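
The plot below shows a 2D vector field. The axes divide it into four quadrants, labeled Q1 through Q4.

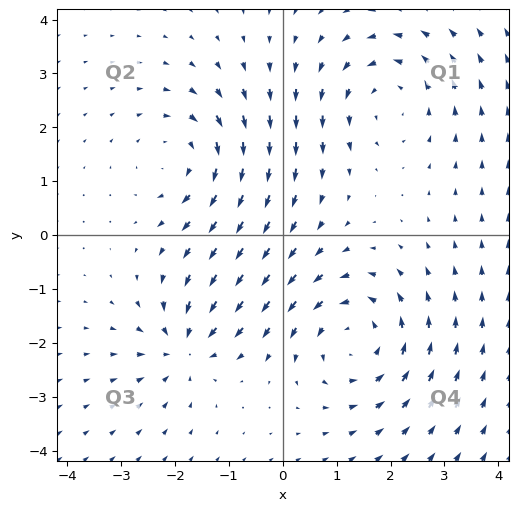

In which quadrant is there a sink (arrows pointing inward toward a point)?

Q3

The sink sits at approximately (-1.8, -2.1), which lies in quadrant Q3. The divergence there is about -5, negative as expected for a sink.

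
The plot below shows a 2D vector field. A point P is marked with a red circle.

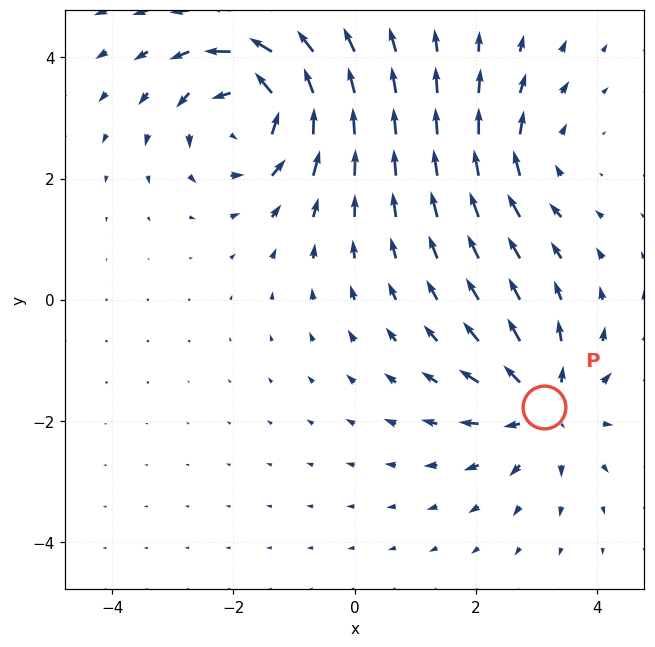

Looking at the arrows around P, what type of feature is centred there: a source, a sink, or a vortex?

At P (3.1, -1.8) the arrows spread outward. Divergence about +4, curl ≈0 — positive divergence with near-zero curl is a source.

source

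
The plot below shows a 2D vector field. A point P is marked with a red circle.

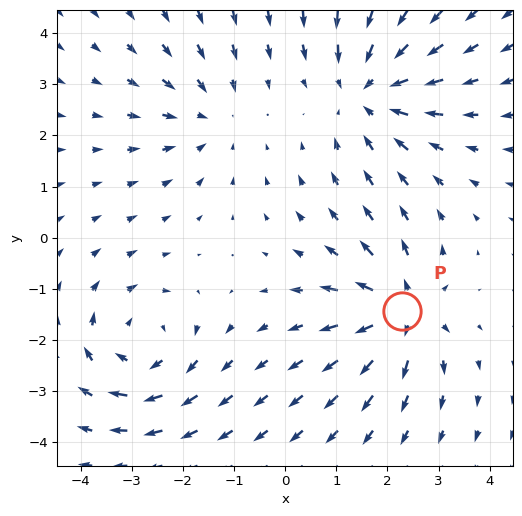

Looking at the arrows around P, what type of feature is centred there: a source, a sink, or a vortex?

source

At P (2.3, -1.4) the arrows spread outward. Divergence about +5, curl ≈0 — positive divergence with near-zero curl is a source.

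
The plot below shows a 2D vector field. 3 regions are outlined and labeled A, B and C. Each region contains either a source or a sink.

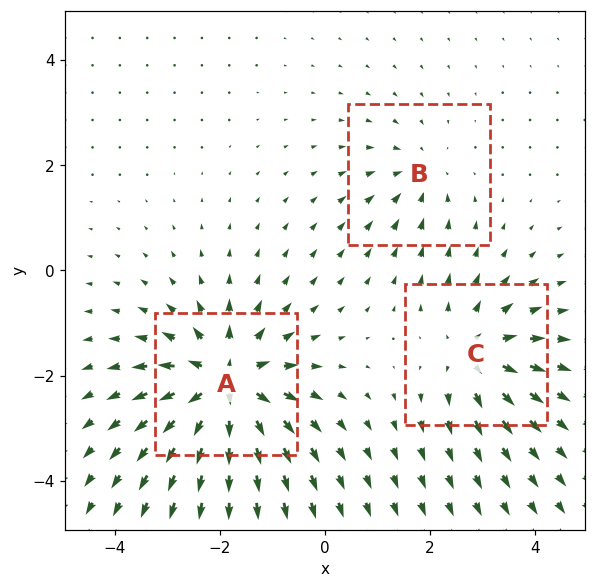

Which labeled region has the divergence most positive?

A

Divergence at each region's feature centre — A: about +6, B: about -2, C: about +4. Region A is most positive.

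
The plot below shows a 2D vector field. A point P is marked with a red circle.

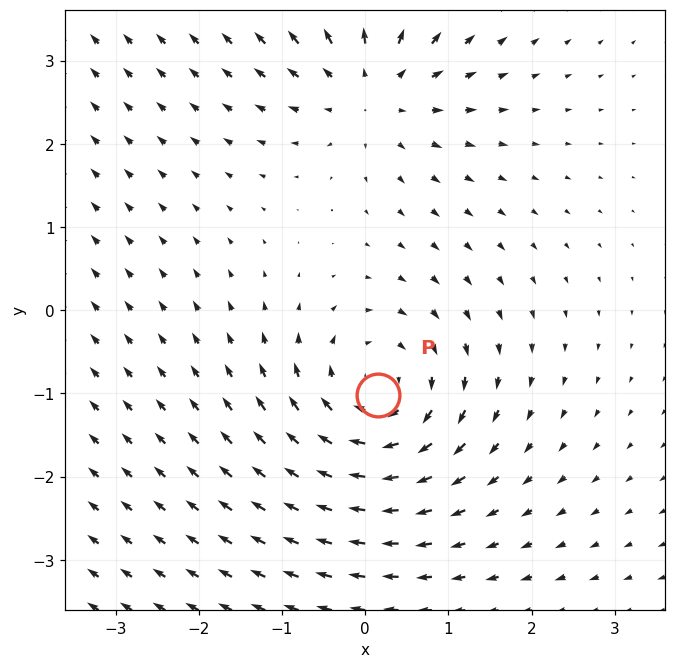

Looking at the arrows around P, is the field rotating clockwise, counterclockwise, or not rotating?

Near P at (0.2, -1.0) the arrows circulate clockwise. The curl (z-component) there is about -4; negative curl means clockwise rotation.

clockwise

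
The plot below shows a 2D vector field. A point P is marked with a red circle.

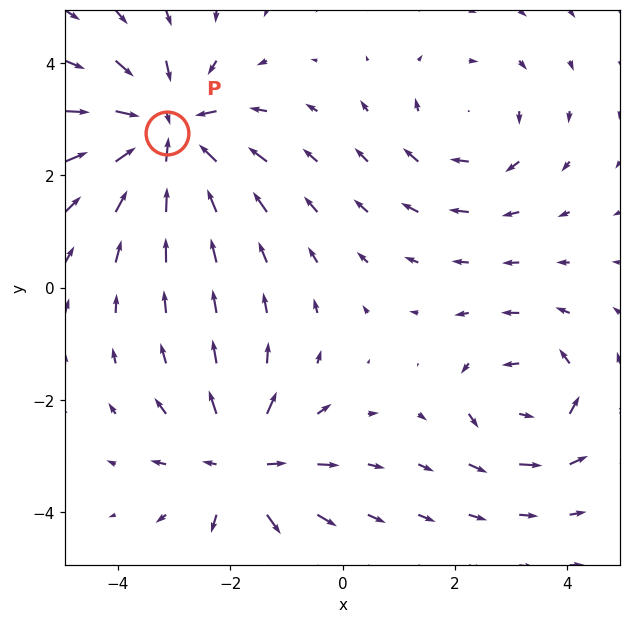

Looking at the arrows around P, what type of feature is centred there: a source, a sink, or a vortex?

At P (-3.1, 2.8) the arrows converge inward. Divergence about -5, curl ≈0 — negative divergence with near-zero curl is a sink.

sink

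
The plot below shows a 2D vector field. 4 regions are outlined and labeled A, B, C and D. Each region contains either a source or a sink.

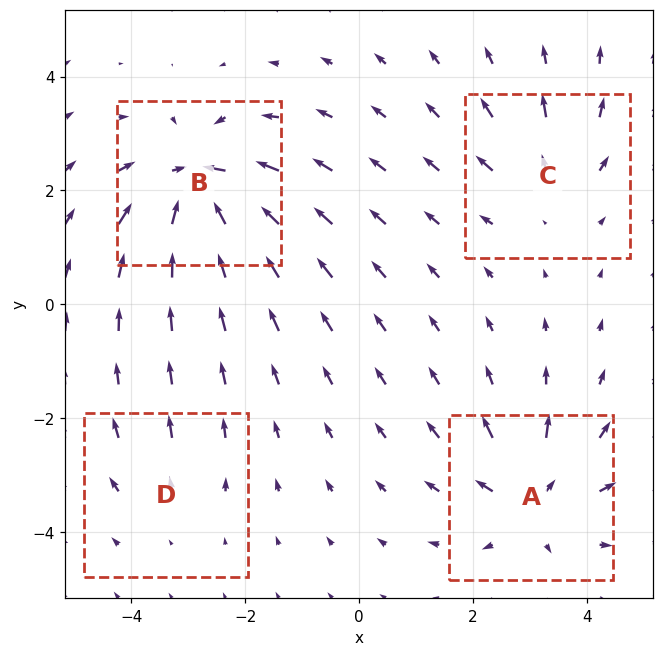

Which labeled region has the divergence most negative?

Divergence at each region's feature centre — A: about +6, B: about -8, C: about +4, D: about +2. Region B is most negative.

B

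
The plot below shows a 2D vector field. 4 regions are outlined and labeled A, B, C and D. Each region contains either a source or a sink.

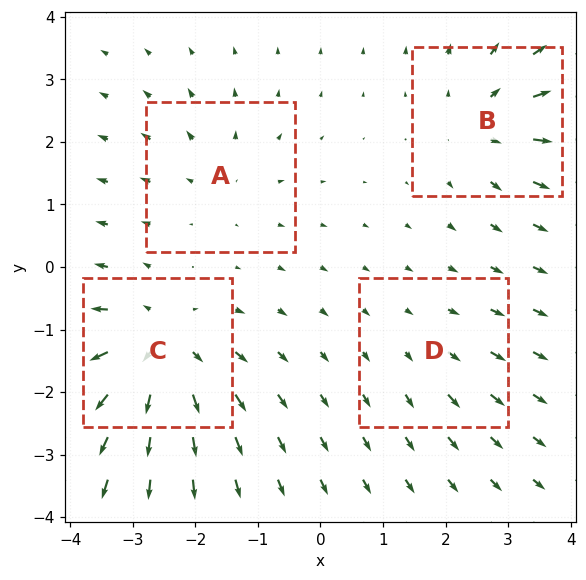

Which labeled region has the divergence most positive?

Divergence at each region's feature centre — A: about +3, B: about +5, C: about +7, D: about +2. Region C is most positive.

C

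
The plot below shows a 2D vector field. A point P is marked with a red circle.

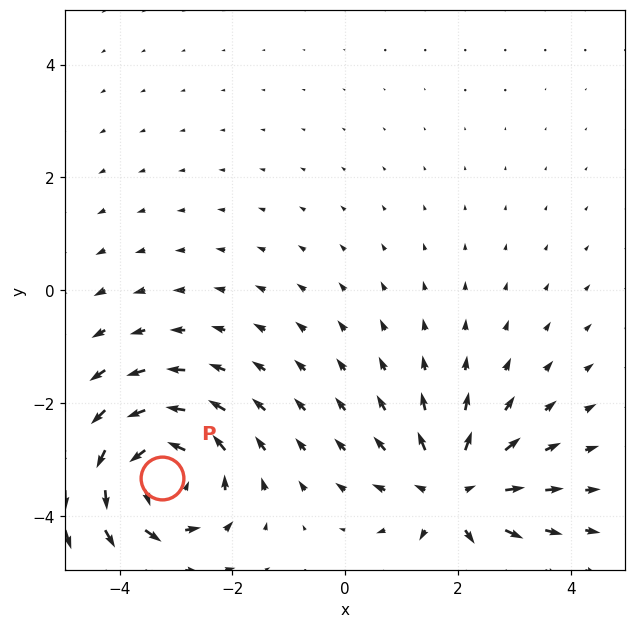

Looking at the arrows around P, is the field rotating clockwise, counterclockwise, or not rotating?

Near P at (-3.2, -3.3) the arrows circulate counterclockwise. The curl (z-component) there is about +4; positive curl means counterclockwise rotation.

counterclockwise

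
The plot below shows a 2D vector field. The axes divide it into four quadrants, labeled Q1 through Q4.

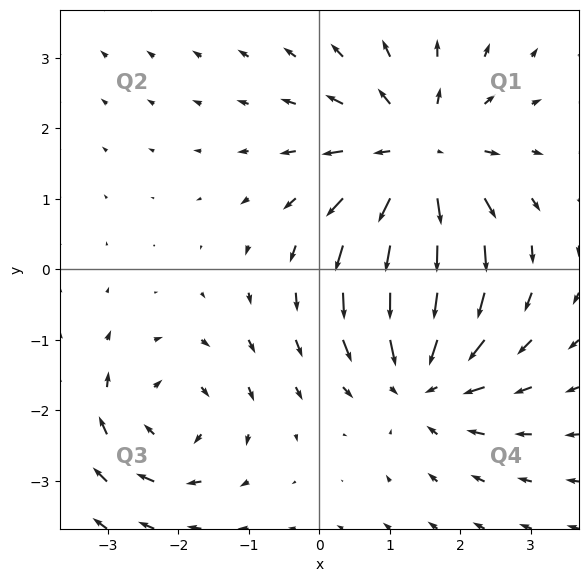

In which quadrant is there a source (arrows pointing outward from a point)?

Q1

The source sits at approximately (1.4, 1.6), which lies in quadrant Q1. The divergence there is about +5, positive as expected for a source.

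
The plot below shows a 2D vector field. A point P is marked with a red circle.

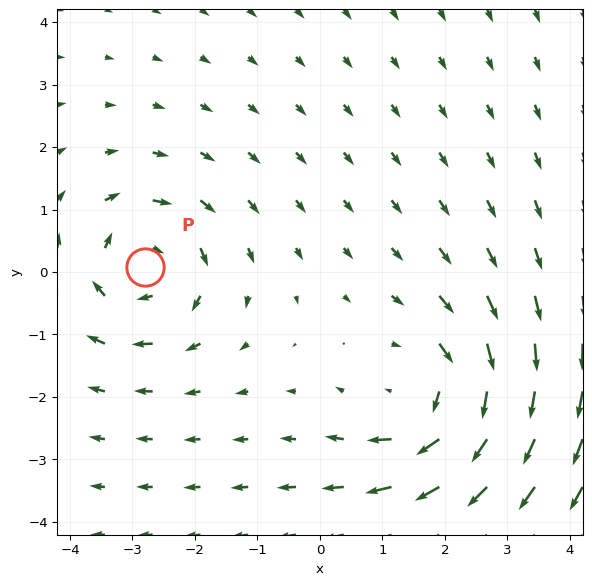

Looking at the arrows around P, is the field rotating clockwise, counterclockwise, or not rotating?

clockwise

Near P at (-2.8, 0.1) the arrows circulate clockwise. The curl (z-component) there is about -4; negative curl means clockwise rotation.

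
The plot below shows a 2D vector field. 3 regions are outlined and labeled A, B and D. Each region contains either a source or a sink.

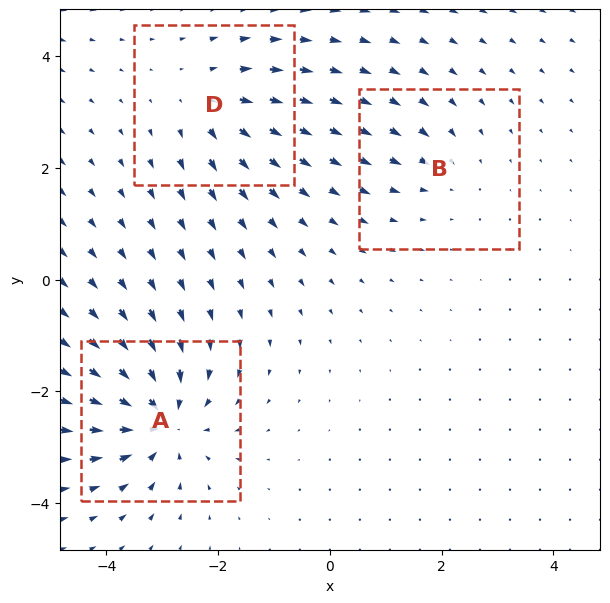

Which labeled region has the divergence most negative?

A

Divergence at each region's feature centre — A: about -6, B: about -2, D: about +3. Region A is most negative.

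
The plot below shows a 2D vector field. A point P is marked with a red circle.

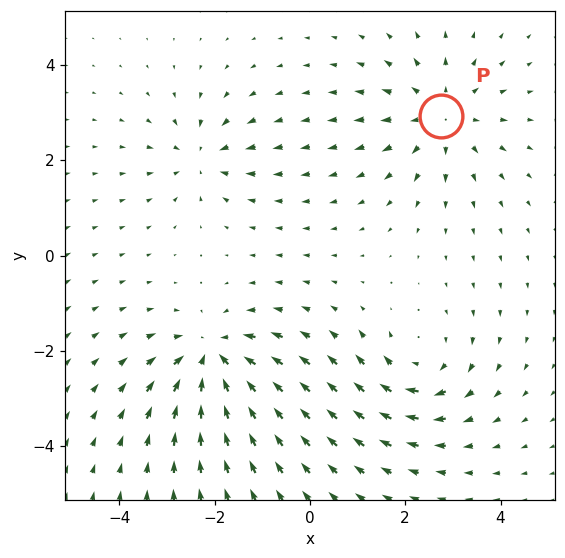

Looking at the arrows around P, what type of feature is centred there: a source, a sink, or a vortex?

At P (2.8, 2.9) the arrows spread outward. Divergence about +4, curl ≈0 — positive divergence with near-zero curl is a source.

source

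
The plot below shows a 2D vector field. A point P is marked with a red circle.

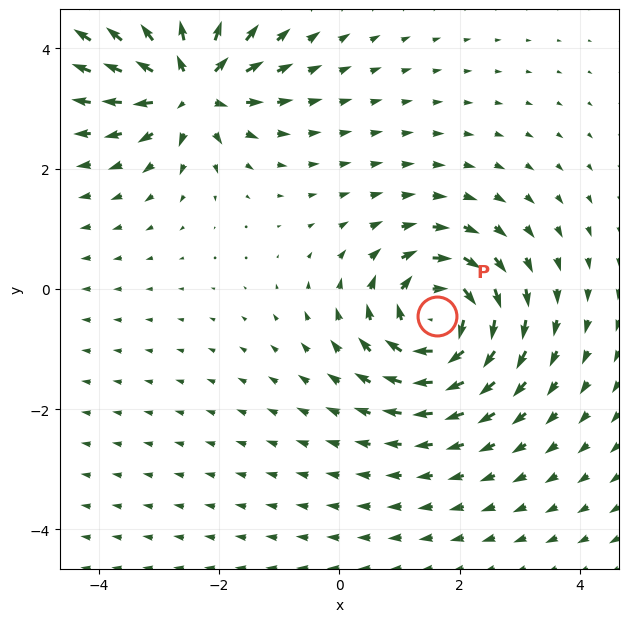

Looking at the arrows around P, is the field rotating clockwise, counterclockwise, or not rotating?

Near P at (1.6, -0.5) the arrows circulate clockwise. The curl (z-component) there is about -6; negative curl means clockwise rotation.

clockwise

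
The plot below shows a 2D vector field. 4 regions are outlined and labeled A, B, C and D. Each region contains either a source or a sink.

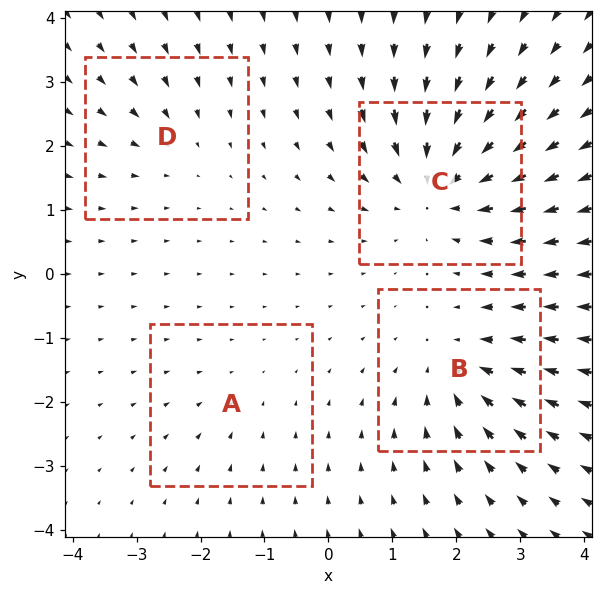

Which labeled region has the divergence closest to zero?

A

Divergence at each region's feature centre — A: about -2, B: about -5, C: about -7, D: about -3. Region A is closest to zero.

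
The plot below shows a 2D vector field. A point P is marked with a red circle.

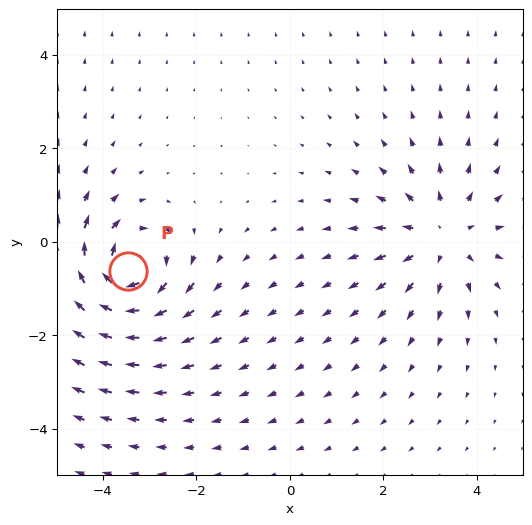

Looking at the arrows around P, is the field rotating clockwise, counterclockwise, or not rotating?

Near P at (-3.5, -0.6) the arrows circulate clockwise. The curl (z-component) there is about -7; negative curl means clockwise rotation.

clockwise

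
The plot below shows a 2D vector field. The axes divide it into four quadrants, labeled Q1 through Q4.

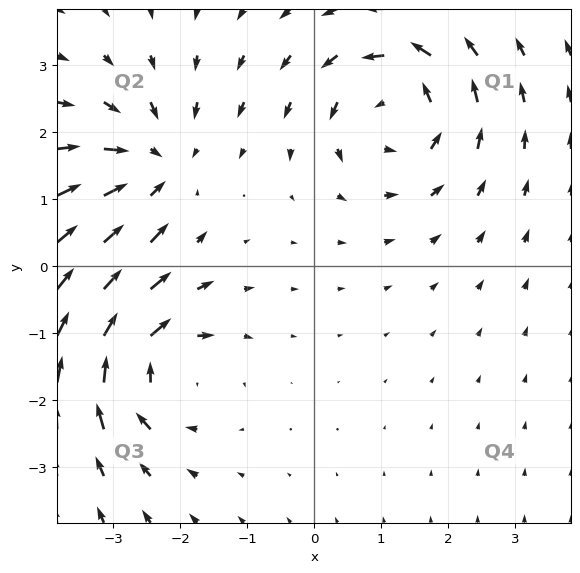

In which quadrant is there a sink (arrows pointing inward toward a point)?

Q2

The sink sits at approximately (-2.4, 1.5), which lies in quadrant Q2. The divergence there is about -4, negative as expected for a sink.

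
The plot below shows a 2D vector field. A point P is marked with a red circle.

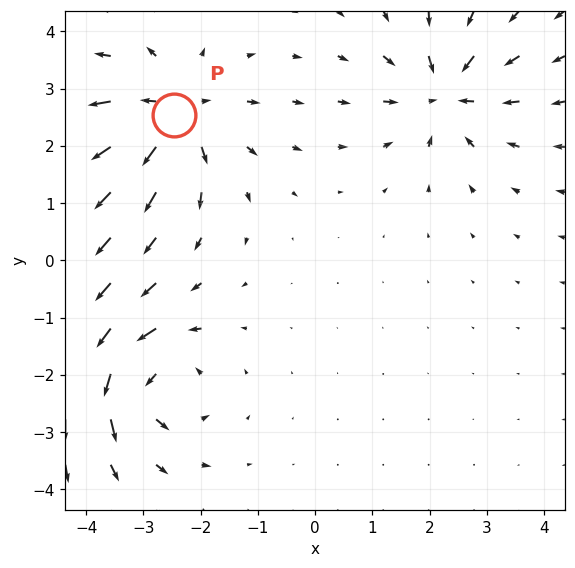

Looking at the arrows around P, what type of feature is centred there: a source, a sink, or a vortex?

At P (-2.5, 2.5) the arrows spread outward. Divergence about +4, curl ≈0 — positive divergence with near-zero curl is a source.

source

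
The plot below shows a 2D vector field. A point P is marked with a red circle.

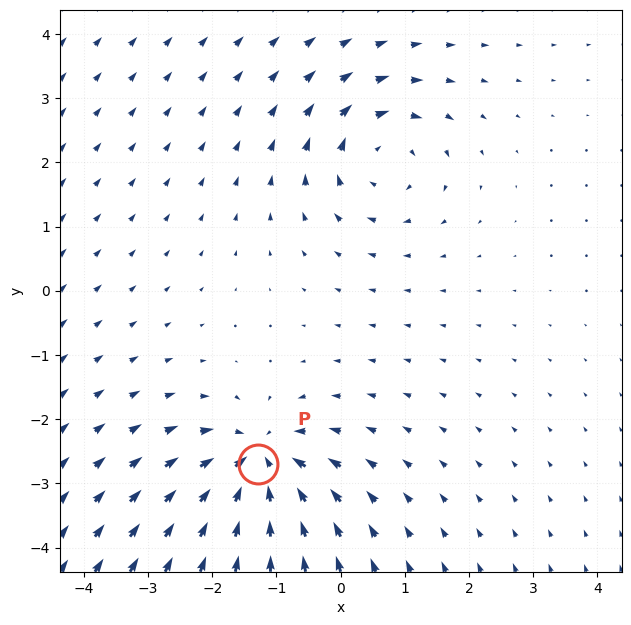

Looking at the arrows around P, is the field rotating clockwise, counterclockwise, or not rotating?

Near P at (-1.3, -2.7) the arrows show no circulation. The curl there is ≈0.

not rotating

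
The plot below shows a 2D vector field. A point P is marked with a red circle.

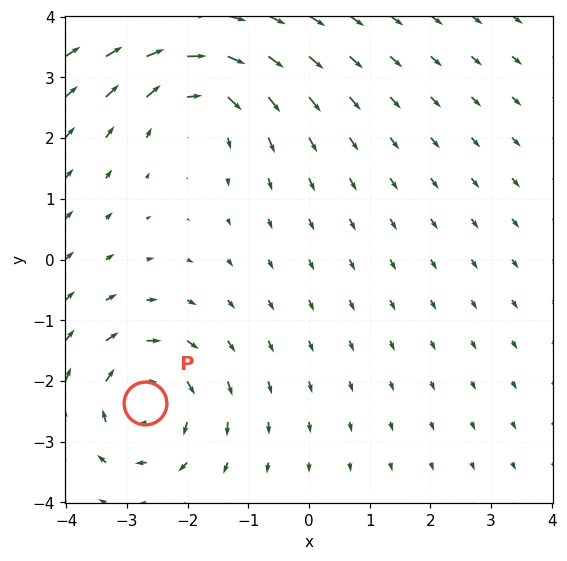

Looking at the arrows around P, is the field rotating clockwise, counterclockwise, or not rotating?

Near P at (-2.7, -2.4) the arrows circulate clockwise. The curl (z-component) there is about -5; negative curl means clockwise rotation.

clockwise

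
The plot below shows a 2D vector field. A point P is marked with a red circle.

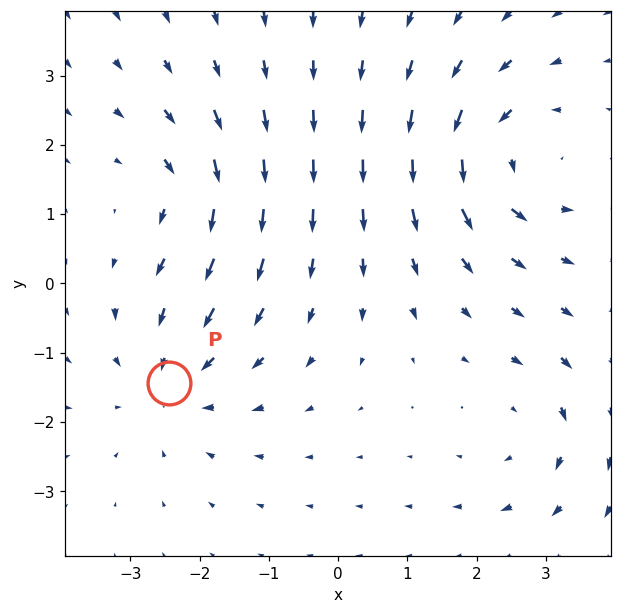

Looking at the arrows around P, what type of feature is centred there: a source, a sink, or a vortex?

At P (-2.4, -1.4) the arrows converge inward. Divergence about -3, curl ≈0 — negative divergence with near-zero curl is a sink.

sink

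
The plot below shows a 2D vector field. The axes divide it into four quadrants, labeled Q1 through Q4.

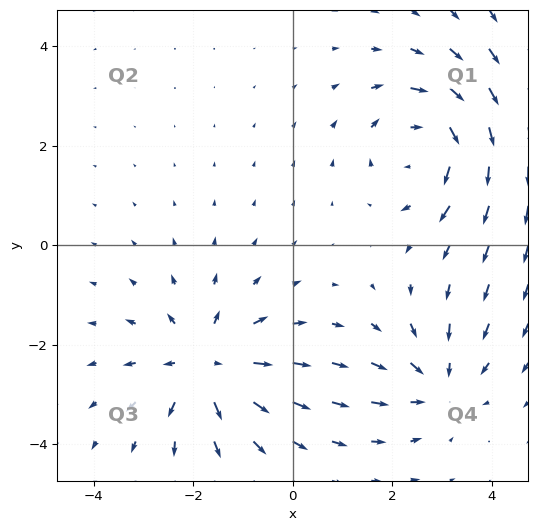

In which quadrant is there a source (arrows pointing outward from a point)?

Q3

The source sits at approximately (-1.7, -2.4), which lies in quadrant Q3. The divergence there is about +4, positive as expected for a source.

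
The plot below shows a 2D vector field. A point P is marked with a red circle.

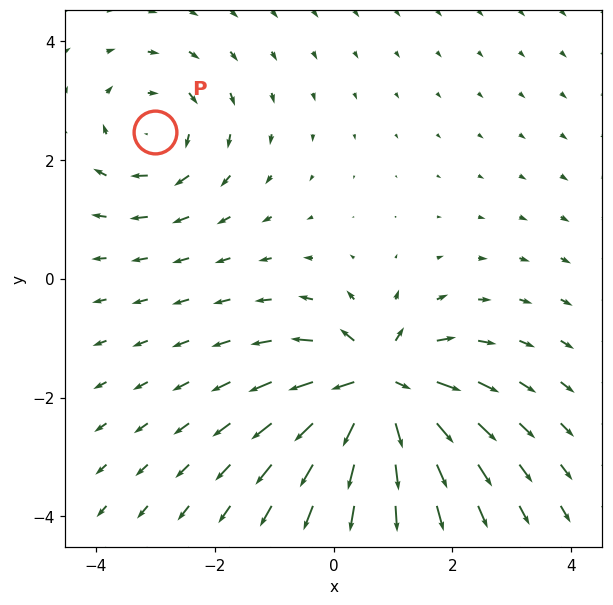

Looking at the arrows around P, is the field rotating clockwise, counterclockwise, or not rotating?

Near P at (-3.0, 2.5) the arrows circulate clockwise. The curl (z-component) there is about -3; negative curl means clockwise rotation.

clockwise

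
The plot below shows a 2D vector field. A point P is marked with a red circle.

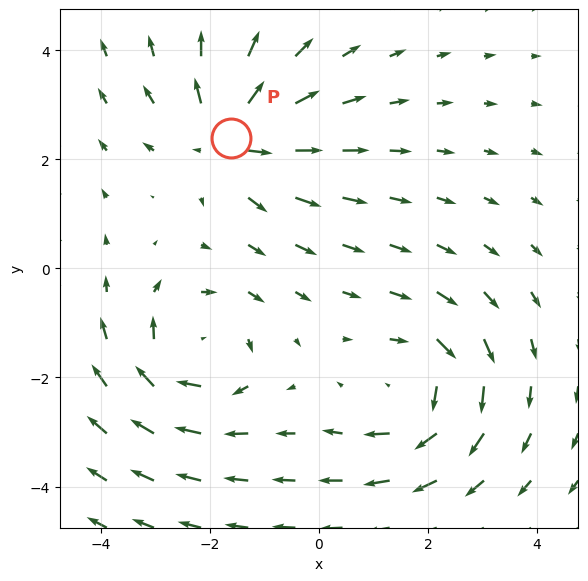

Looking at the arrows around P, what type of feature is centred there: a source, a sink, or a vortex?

source

At P (-1.6, 2.4) the arrows spread outward. Divergence about +4, curl ≈0 — positive divergence with near-zero curl is a source.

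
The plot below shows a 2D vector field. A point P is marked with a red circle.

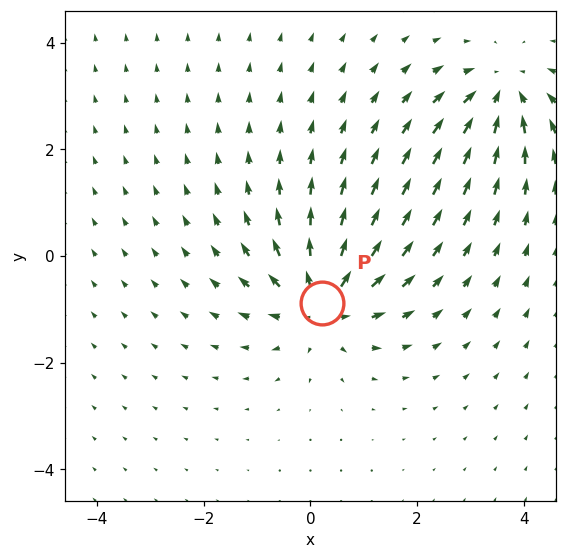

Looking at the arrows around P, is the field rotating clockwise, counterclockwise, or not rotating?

Near P at (0.2, -0.9) the arrows show no circulation. The curl there is ≈0.

not rotating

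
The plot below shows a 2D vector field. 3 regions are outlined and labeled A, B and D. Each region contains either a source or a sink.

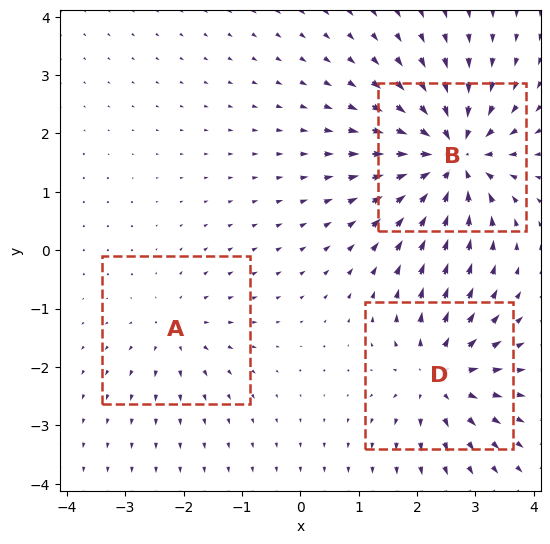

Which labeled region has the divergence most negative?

Divergence at each region's feature centre — A: about +2, B: about -6, D: about +4. Region B is most negative.

B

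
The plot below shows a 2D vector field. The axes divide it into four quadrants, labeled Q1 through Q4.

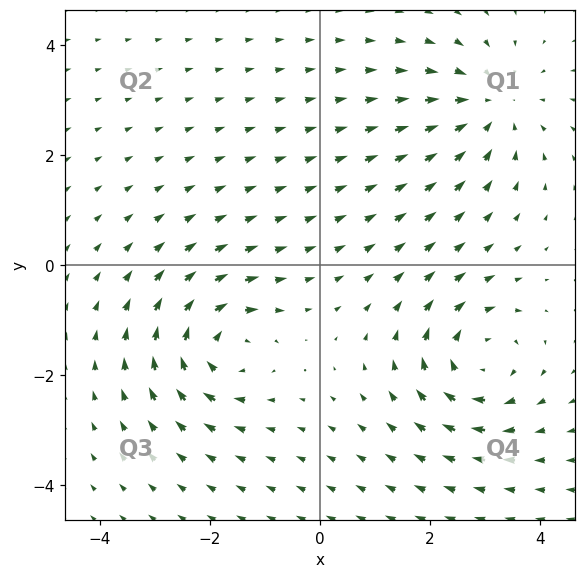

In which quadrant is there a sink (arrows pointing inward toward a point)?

The sink sits at approximately (3.1, 2.9), which lies in quadrant Q1. The divergence there is about -3, negative as expected for a sink.

Q1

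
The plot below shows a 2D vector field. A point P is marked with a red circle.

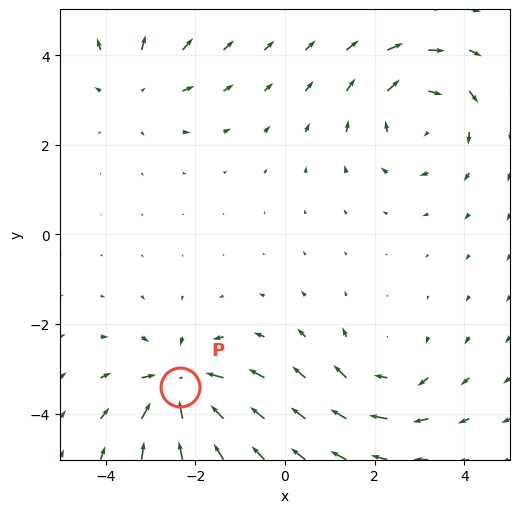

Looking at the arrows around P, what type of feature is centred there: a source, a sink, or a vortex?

At P (-2.3, -3.4) the arrows converge inward. Divergence about -7, curl ≈0 — negative divergence with near-zero curl is a sink.

sink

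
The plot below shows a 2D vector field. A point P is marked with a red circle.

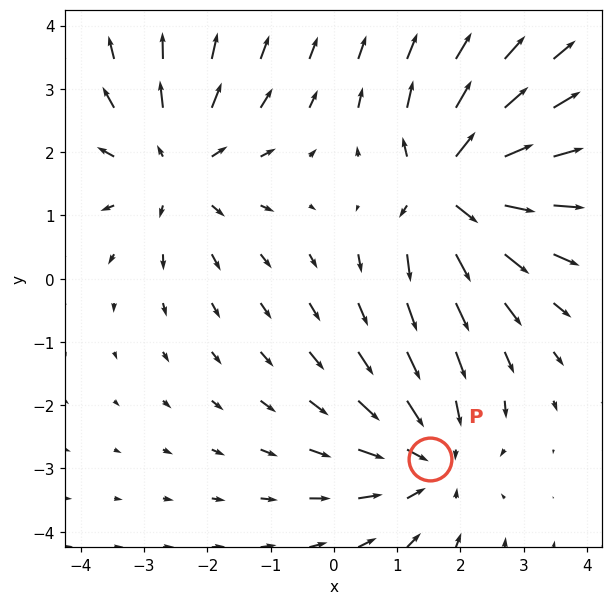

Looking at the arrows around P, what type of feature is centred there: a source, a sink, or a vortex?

sink

At P (1.5, -2.9) the arrows converge inward. Divergence about -3, curl ≈0 — negative divergence with near-zero curl is a sink.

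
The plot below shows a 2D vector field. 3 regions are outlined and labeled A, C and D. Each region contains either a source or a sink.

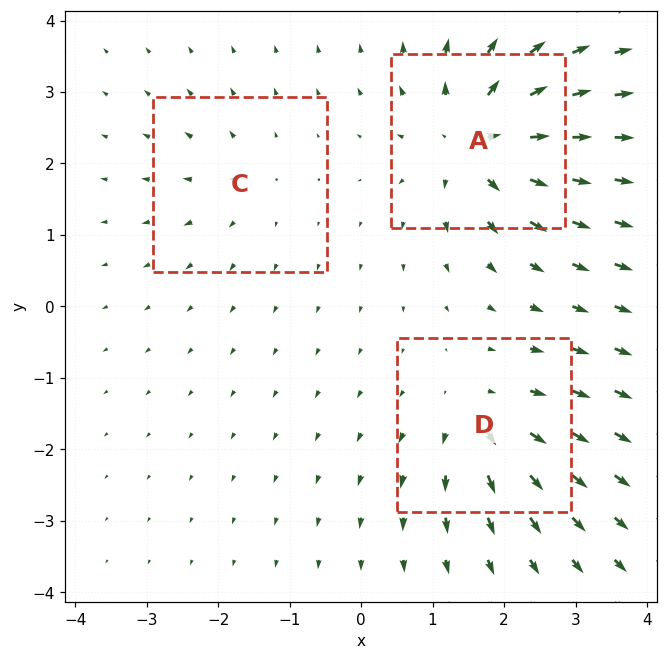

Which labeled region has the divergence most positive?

Divergence at each region's feature centre — A: about +6, C: about +2, D: about +4. Region A is most positive.

A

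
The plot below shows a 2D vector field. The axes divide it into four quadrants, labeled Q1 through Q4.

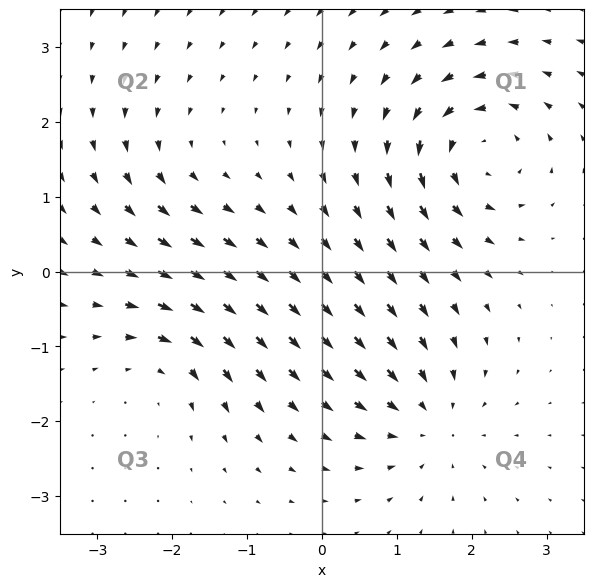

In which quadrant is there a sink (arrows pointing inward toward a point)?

Q4

The sink sits at approximately (1.4, -2.0), which lies in quadrant Q4. The divergence there is about -5, negative as expected for a sink.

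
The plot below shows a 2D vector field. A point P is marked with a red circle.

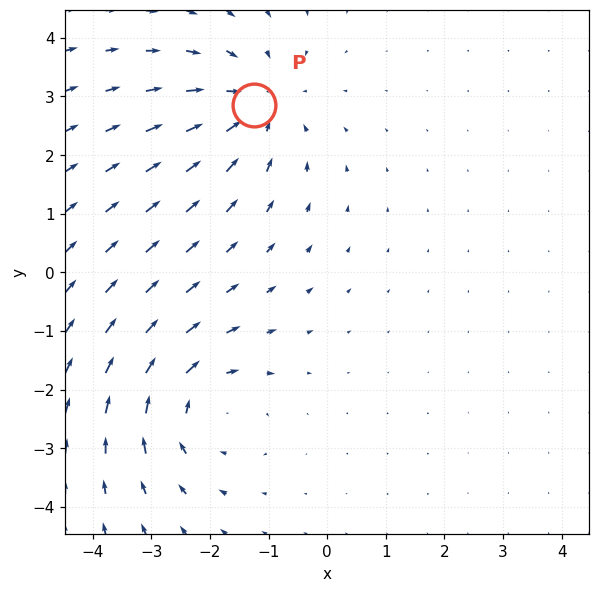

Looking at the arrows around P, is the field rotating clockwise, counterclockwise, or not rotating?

Near P at (-1.2, 2.8) the arrows show no circulation. The curl there is ≈0.

not rotating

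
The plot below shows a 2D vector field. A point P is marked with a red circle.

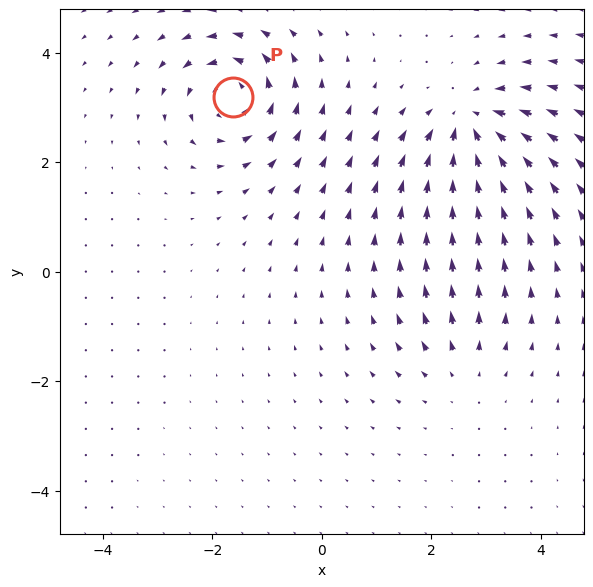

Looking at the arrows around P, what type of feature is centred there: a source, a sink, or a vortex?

vortex

At P (-1.6, 3.2) the arrows circulate counterclockwise. Divergence ≈0, curl about +6 — near-zero divergence with nonzero curl is a vortex.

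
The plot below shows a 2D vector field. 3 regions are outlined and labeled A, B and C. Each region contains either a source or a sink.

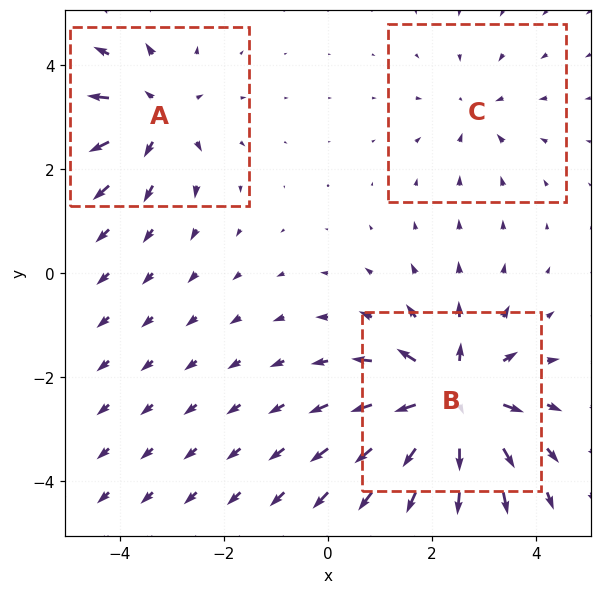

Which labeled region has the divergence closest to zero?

C

Divergence at each region's feature centre — A: about +4, B: about +6, C: about -2. Region C is closest to zero.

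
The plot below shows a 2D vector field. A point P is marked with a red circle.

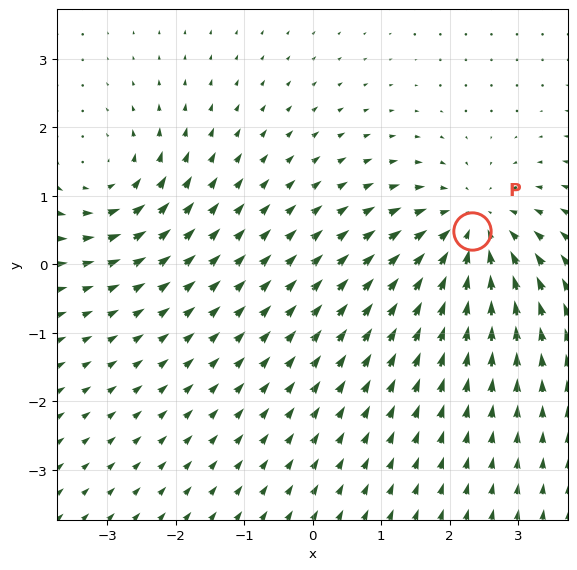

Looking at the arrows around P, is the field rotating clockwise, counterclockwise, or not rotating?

Near P at (2.3, 0.5) the arrows show no circulation. The curl there is ≈0.

not rotating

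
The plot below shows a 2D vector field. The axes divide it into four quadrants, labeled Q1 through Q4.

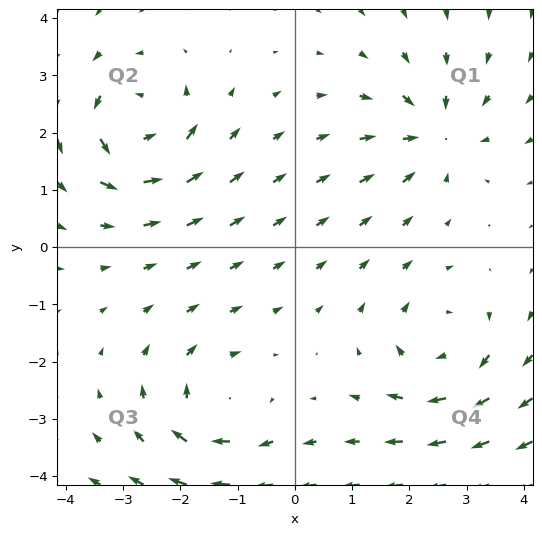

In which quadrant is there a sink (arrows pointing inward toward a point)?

The sink sits at approximately (2.4, 2.0), which lies in quadrant Q1. The divergence there is about -4, negative as expected for a sink.

Q1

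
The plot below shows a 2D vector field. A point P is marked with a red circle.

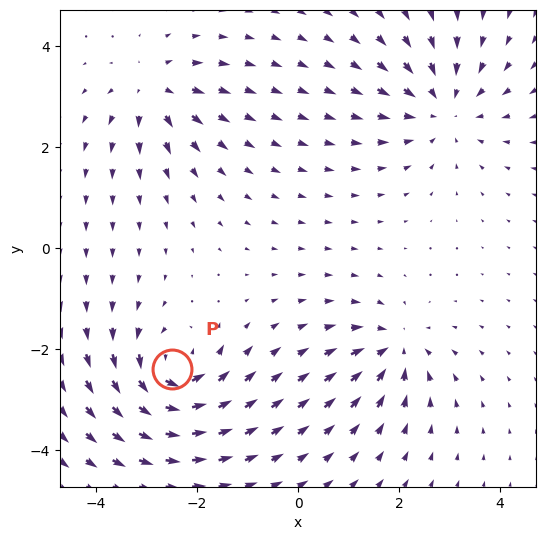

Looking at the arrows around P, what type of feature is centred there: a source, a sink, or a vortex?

At P (-2.5, -2.4) the arrows circulate counterclockwise. Divergence ≈0, curl about +7 — near-zero divergence with nonzero curl is a vortex.

vortex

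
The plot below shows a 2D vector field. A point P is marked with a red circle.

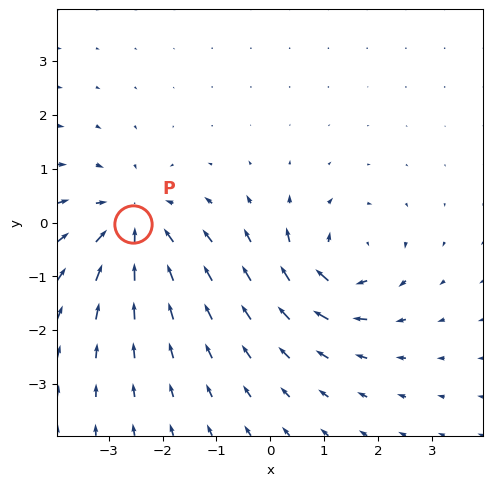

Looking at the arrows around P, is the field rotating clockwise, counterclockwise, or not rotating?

not rotating

Near P at (-2.6, -0.0) the arrows show no circulation. The curl there is ≈0.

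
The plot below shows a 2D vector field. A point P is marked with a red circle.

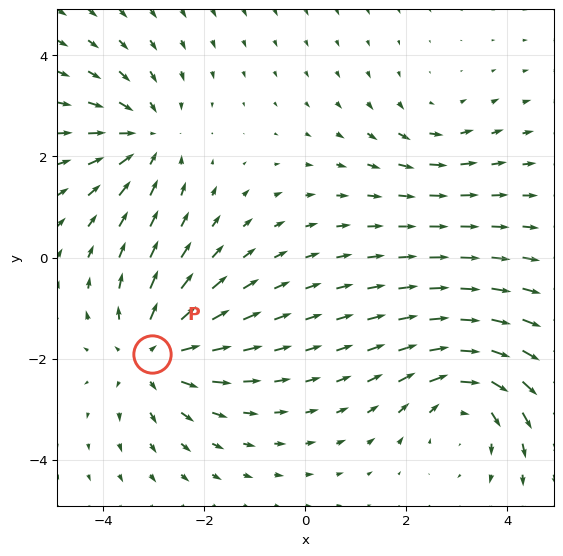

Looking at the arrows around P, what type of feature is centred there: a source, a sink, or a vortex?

source

At P (-3.0, -1.9) the arrows spread outward. Divergence about +5, curl ≈0 — positive divergence with near-zero curl is a source.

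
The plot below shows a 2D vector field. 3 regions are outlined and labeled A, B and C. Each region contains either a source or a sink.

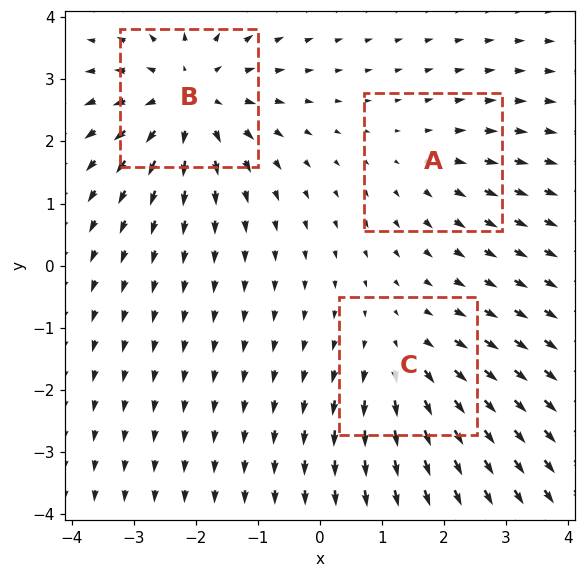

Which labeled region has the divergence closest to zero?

A

Divergence at each region's feature centre — A: about +2, B: about +4, C: about +3. Region A is closest to zero.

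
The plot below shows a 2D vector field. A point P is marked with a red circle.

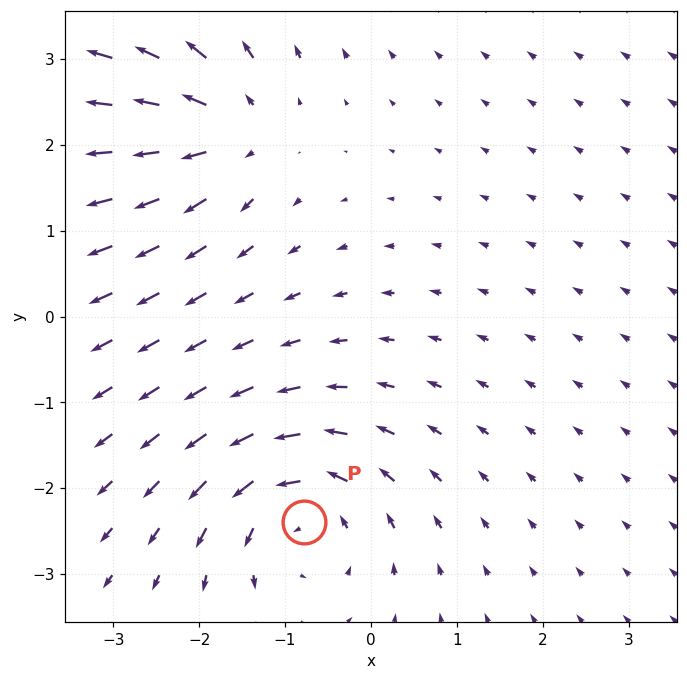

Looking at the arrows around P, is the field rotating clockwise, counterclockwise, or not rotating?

counterclockwise

Near P at (-0.8, -2.4) the arrows circulate counterclockwise. The curl (z-component) there is about +4; positive curl means counterclockwise rotation.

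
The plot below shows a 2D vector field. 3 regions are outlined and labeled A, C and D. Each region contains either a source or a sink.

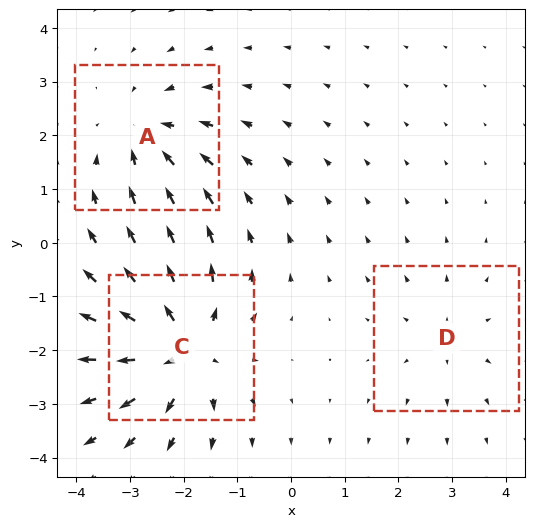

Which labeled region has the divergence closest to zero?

D

Divergence at each region's feature centre — A: about -3, C: about +5, D: about +2. Region D is closest to zero.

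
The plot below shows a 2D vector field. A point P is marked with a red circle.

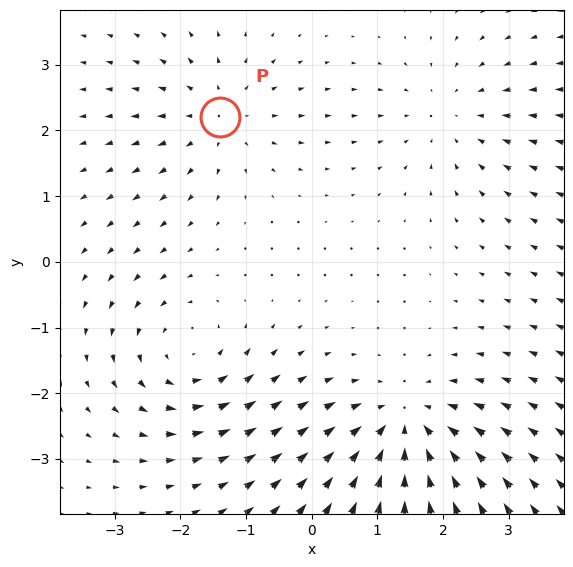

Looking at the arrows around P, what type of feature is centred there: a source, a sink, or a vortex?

At P (-1.4, 2.2) the arrows spread outward. Divergence about +3, curl ≈0 — positive divergence with near-zero curl is a source.

source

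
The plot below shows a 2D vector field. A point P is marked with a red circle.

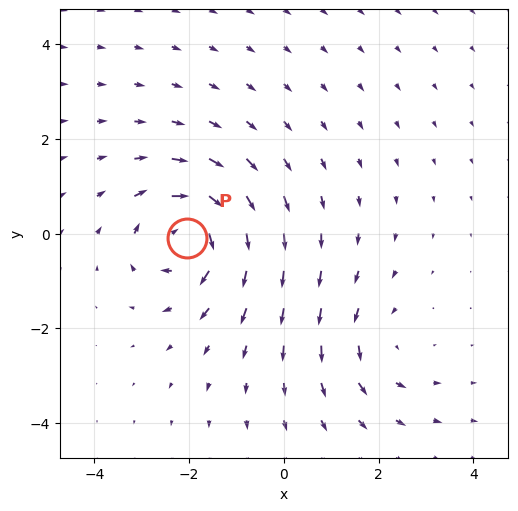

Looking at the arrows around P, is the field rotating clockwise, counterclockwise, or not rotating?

clockwise

Near P at (-2.1, -0.1) the arrows circulate clockwise. The curl (z-component) there is about -6; negative curl means clockwise rotation.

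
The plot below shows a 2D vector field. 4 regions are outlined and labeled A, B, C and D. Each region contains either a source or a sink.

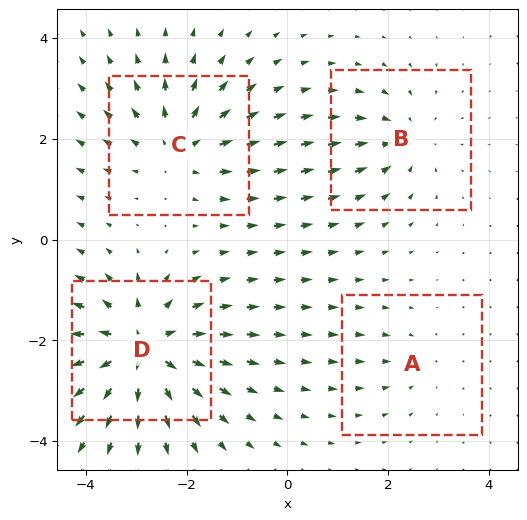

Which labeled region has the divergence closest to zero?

Divergence at each region's feature centre — A: about -2, B: about -4, C: about +5, D: about +7. Region A is closest to zero.

A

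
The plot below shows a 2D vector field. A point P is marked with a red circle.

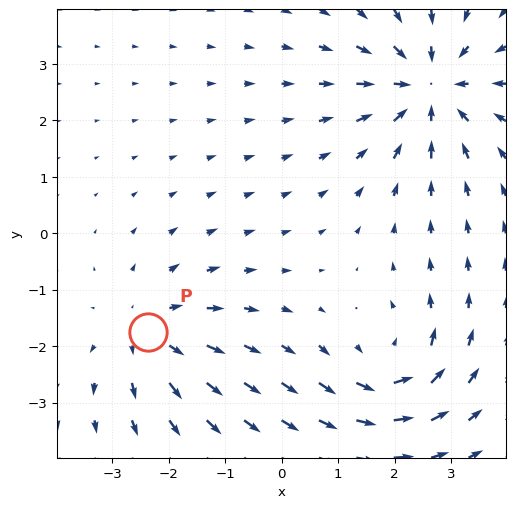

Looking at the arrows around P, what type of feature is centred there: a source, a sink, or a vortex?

At P (-2.4, -1.8) the arrows spread outward. Divergence about +3, curl ≈0 — positive divergence with near-zero curl is a source.

source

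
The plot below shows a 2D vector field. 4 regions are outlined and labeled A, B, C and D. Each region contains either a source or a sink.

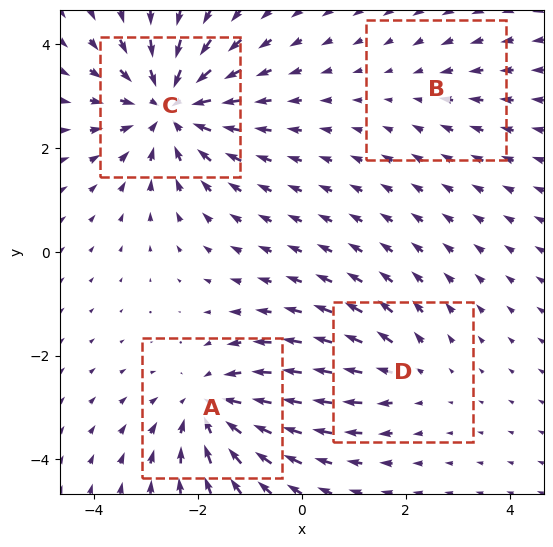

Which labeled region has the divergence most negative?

Divergence at each region's feature centre — A: about -5, B: about -2, C: about -6, D: about +3. Region C is most negative.

C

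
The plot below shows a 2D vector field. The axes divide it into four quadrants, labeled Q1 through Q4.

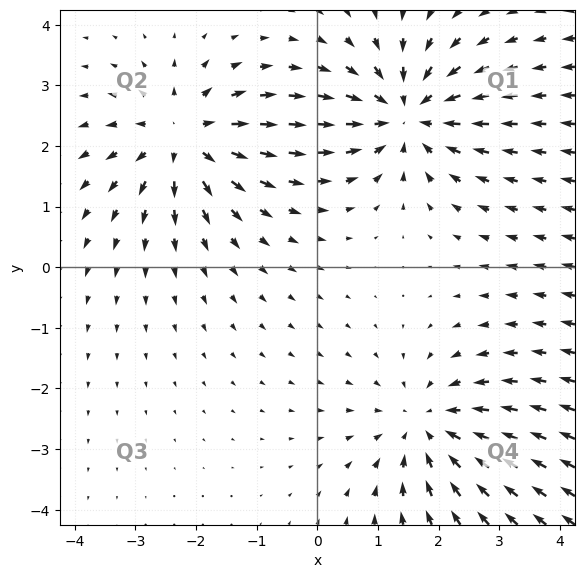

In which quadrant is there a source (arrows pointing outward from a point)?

Q2

The source sits at approximately (-2.2, 2.1), which lies in quadrant Q2. The divergence there is about +3, positive as expected for a source.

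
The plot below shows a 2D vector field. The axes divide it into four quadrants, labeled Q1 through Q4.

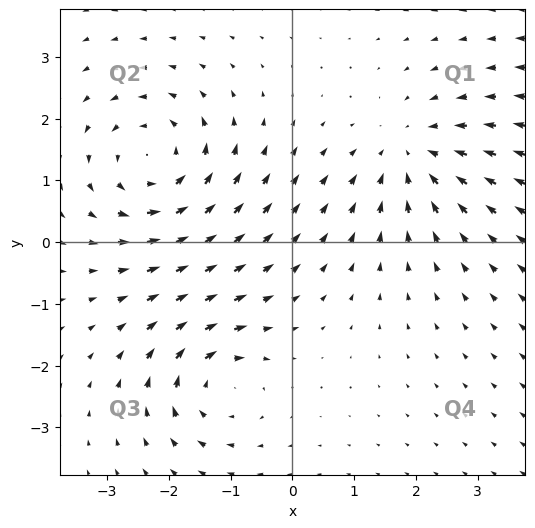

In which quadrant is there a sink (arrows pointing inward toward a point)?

The sink sits at approximately (1.9, 1.4), which lies in quadrant Q1. The divergence there is about -3, negative as expected for a sink.

Q1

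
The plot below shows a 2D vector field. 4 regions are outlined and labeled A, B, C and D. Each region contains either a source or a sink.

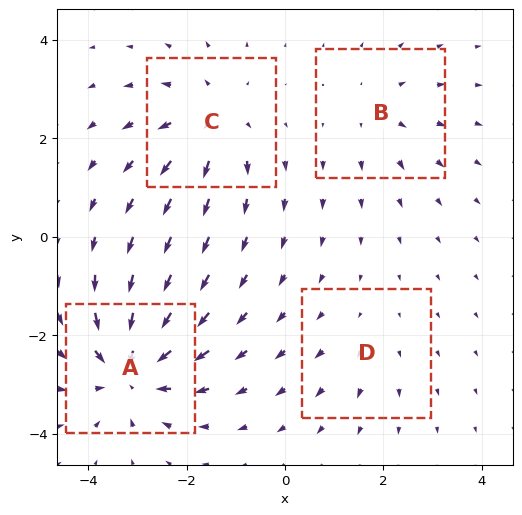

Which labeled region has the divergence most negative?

Divergence at each region's feature centre — A: about -7, B: about +3, C: about +5, D: about +2. Region A is most negative.

A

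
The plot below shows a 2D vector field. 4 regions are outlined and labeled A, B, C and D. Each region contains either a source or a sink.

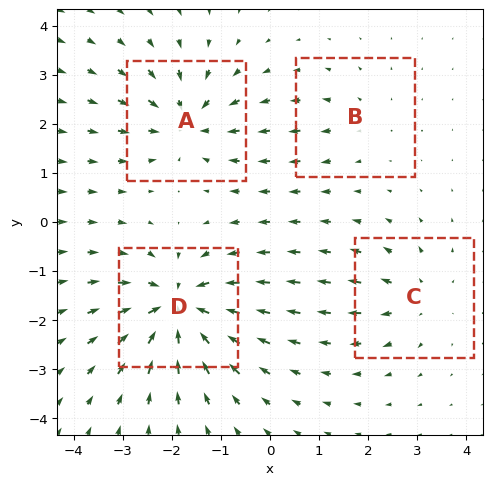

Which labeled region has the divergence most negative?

D

Divergence at each region's feature centre — A: about -6, B: about +2, C: about +4, D: about -8. Region D is most negative.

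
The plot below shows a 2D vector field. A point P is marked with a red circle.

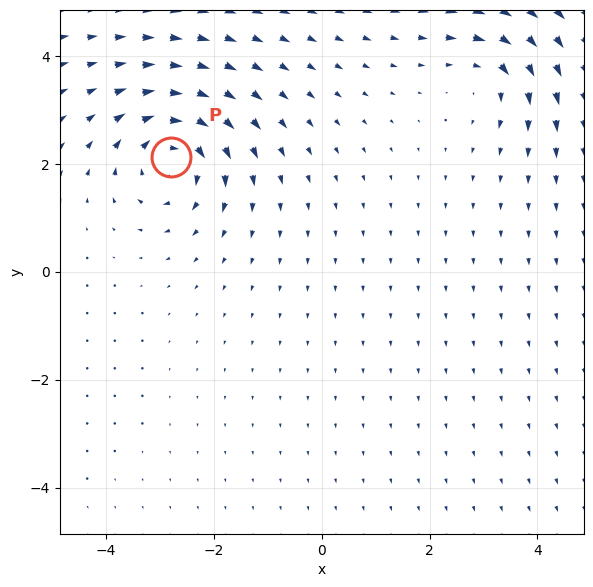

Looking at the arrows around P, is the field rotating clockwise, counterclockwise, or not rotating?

Near P at (-2.8, 2.1) the arrows circulate clockwise. The curl (z-component) there is about -5; negative curl means clockwise rotation.

clockwise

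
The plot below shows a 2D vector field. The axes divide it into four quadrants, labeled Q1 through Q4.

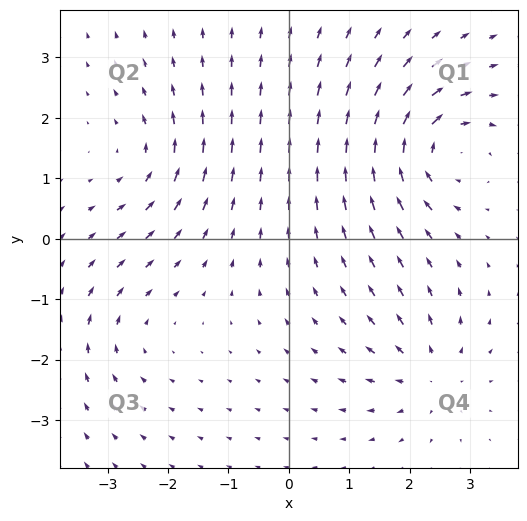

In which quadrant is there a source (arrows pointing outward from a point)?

Q4

The source sits at approximately (2.3, -2.2), which lies in quadrant Q4. The divergence there is about +4, positive as expected for a source.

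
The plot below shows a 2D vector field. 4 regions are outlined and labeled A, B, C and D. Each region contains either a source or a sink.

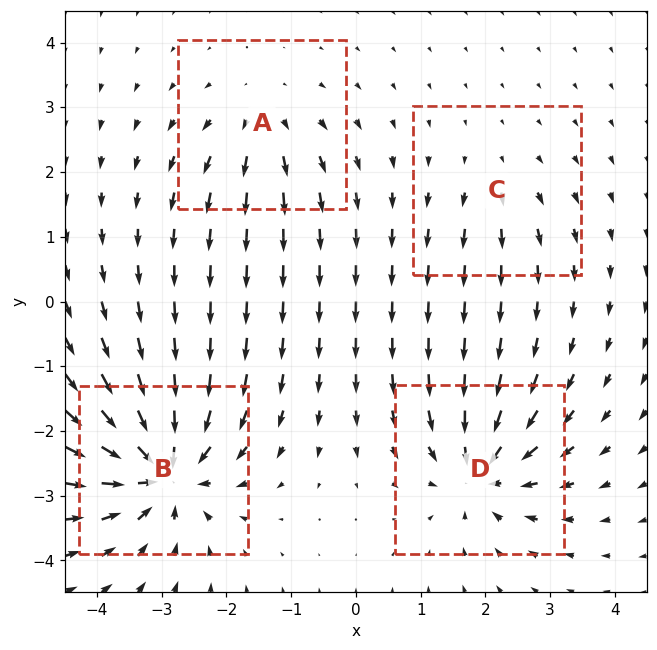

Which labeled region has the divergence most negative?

Divergence at each region's feature centre — A: about +4, B: about -8, C: about +2, D: about -6. Region B is most negative.

B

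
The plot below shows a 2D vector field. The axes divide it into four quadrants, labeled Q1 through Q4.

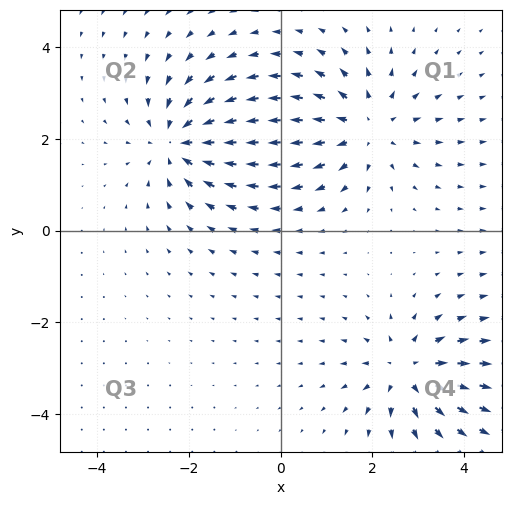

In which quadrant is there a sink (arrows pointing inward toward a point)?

Q2

The sink sits at approximately (-2.2, 1.9), which lies in quadrant Q2. The divergence there is about -5, negative as expected for a sink.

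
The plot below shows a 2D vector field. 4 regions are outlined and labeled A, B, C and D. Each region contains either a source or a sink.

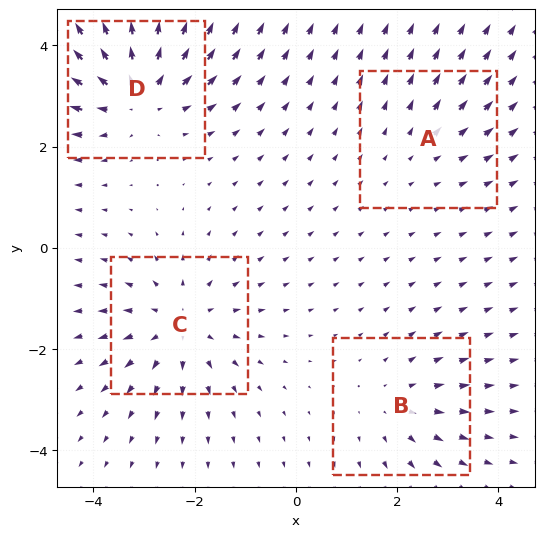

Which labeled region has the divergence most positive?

Divergence at each region's feature centre — A: about +2, B: about +3, C: about +4, D: about +6. Region D is most positive.

D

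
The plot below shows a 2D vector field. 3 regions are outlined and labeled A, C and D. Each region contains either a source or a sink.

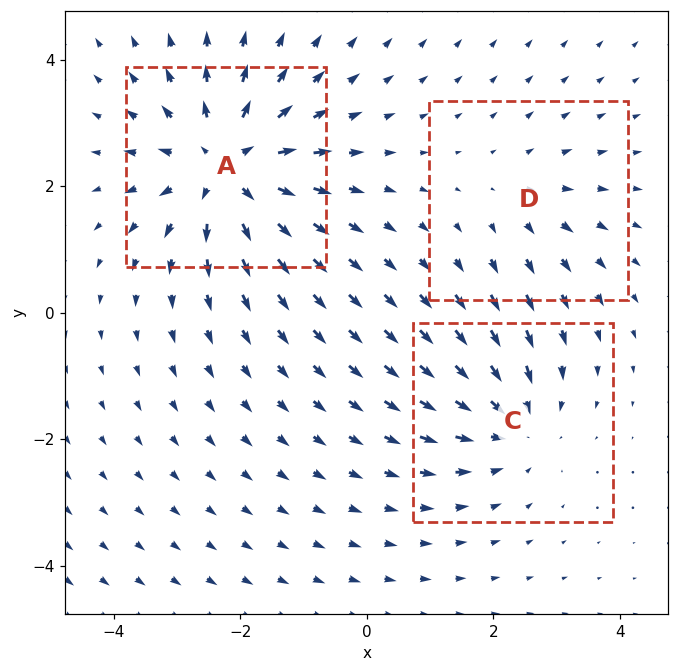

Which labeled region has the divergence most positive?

A

Divergence at each region's feature centre — A: about +5, C: about -3, D: about +2. Region A is most positive.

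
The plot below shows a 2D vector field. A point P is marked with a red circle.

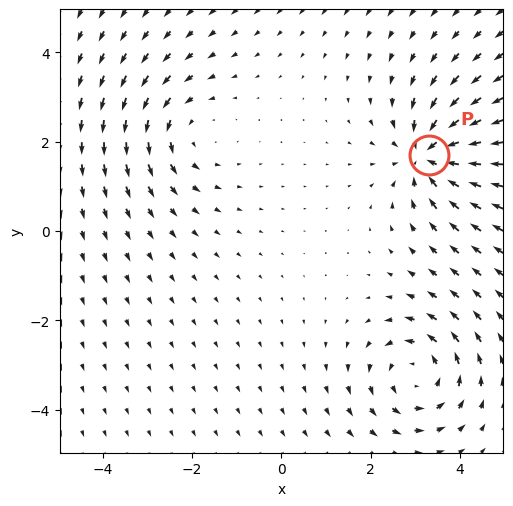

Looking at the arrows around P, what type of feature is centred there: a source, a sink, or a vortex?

At P (3.3, 1.7) the arrows converge inward. Divergence about -5, curl ≈0 — negative divergence with near-zero curl is a sink.

sink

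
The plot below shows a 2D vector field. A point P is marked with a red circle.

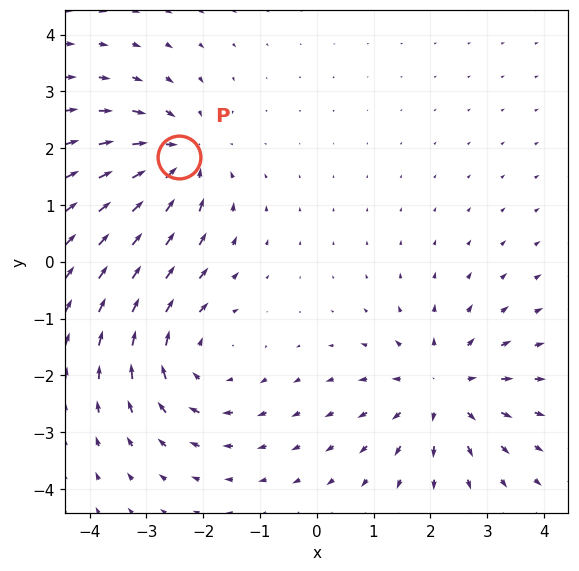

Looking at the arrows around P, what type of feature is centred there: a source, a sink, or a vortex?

sink

At P (-2.4, 1.8) the arrows converge inward. Divergence about -3, curl ≈0 — negative divergence with near-zero curl is a sink.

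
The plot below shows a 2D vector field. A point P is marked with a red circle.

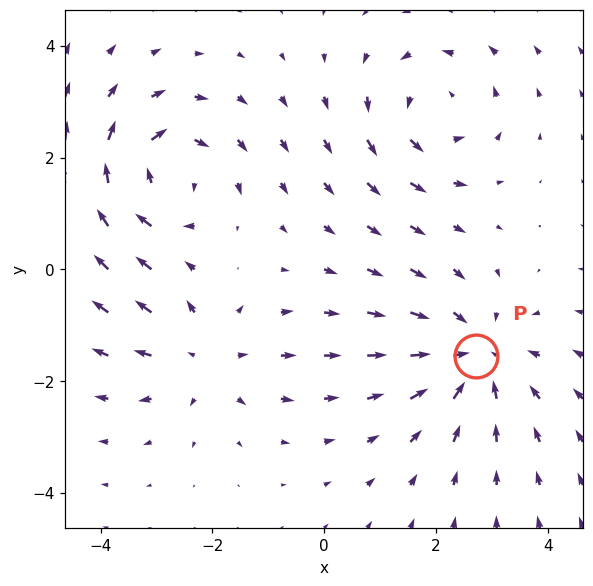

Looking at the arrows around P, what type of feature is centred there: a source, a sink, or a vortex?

At P (2.7, -1.6) the arrows converge inward. Divergence about -4, curl ≈0 — negative divergence with near-zero curl is a sink.

sink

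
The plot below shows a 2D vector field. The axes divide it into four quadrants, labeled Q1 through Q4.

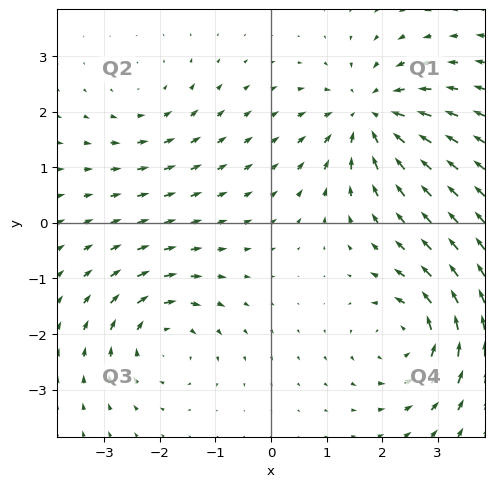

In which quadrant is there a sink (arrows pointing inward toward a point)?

Q1

The sink sits at approximately (1.8, 1.9), which lies in quadrant Q1. The divergence there is about -5, negative as expected for a sink.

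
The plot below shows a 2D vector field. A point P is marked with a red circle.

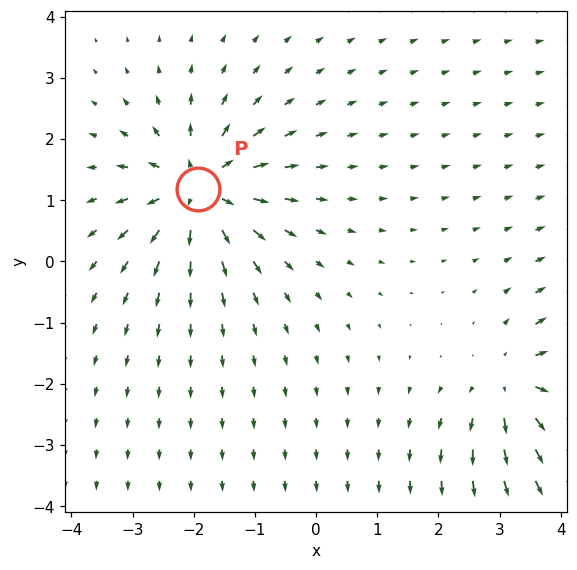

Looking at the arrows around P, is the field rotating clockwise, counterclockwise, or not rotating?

not rotating

Near P at (-1.9, 1.2) the arrows show no circulation. The curl there is ≈0.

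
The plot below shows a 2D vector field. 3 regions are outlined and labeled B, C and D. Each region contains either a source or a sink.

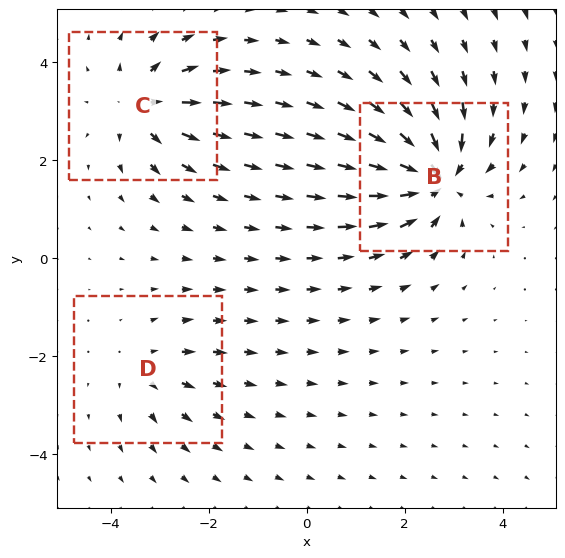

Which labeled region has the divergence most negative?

Divergence at each region's feature centre — B: about -6, C: about +4, D: about +2. Region B is most negative.

B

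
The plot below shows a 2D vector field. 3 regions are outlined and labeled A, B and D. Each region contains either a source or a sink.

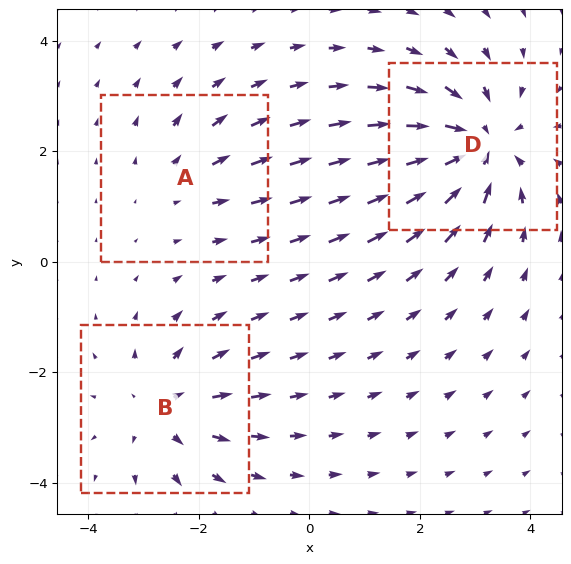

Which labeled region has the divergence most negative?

D

Divergence at each region's feature centre — A: about +2, B: about +3, D: about -4. Region D is most negative.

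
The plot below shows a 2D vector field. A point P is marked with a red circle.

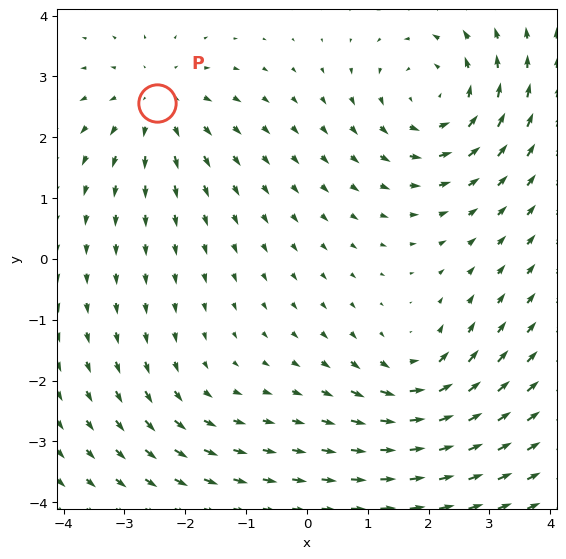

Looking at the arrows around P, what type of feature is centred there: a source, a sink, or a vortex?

At P (-2.5, 2.6) the arrows spread outward. Divergence about +4, curl ≈0 — positive divergence with near-zero curl is a source.

source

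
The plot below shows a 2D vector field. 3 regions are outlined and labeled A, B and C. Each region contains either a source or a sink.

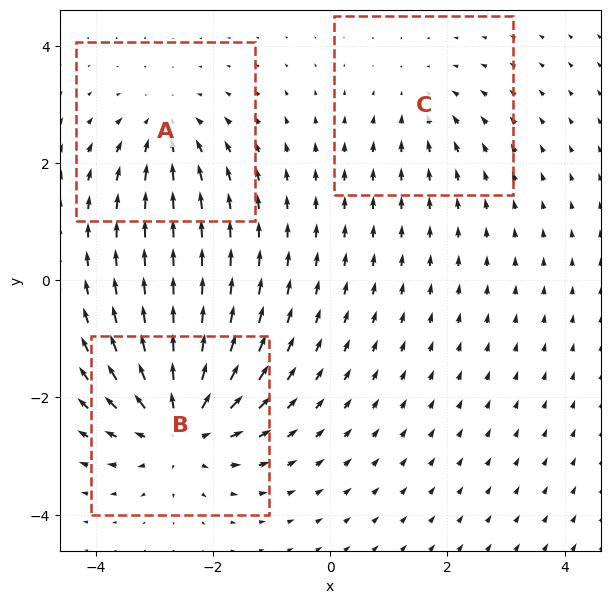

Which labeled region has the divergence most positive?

B

Divergence at each region's feature centre — A: about -3, B: about +5, C: about -2. Region B is most positive.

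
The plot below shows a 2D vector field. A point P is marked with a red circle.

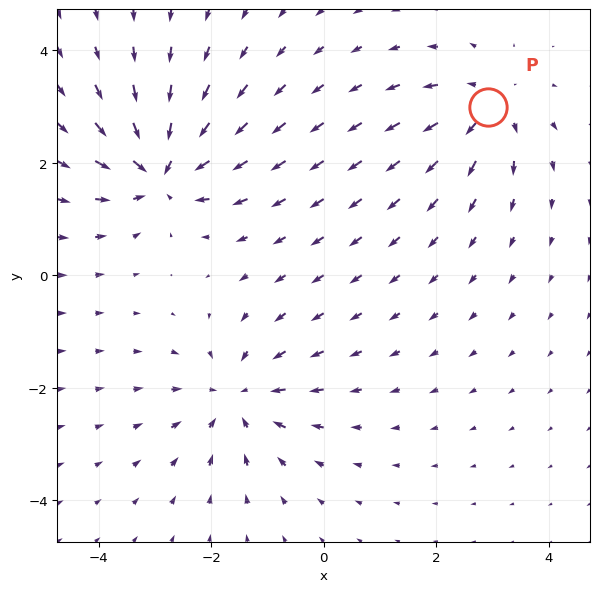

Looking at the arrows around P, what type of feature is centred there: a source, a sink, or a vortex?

At P (2.9, 3.0) the arrows spread outward. Divergence about +4, curl ≈0 — positive divergence with near-zero curl is a source.

source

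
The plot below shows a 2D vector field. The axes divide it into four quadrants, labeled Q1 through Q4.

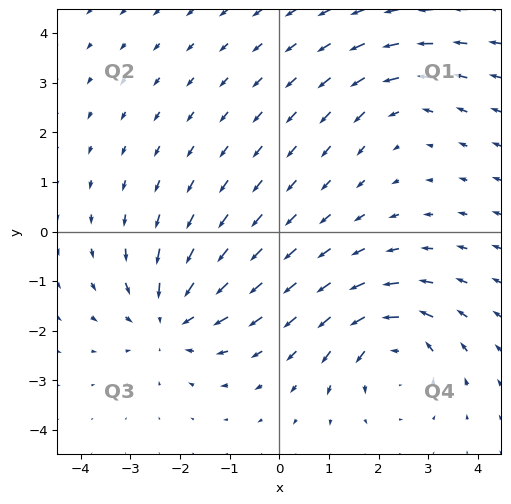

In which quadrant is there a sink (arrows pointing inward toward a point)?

Q3

The sink sits at approximately (-2.2, -1.8), which lies in quadrant Q3. The divergence there is about -5, negative as expected for a sink.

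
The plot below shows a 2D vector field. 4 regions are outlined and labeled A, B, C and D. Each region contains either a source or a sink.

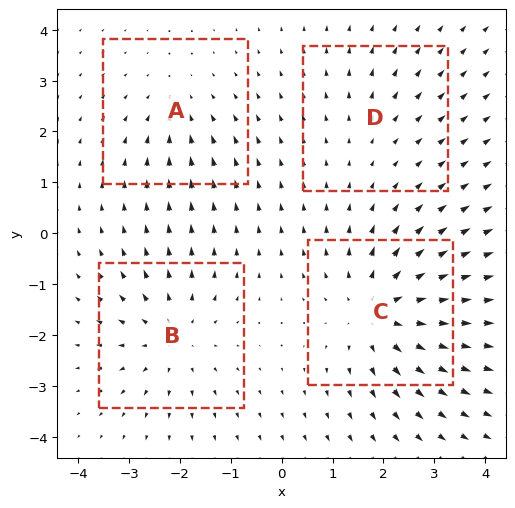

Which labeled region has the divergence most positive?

C

Divergence at each region's feature centre — A: about -3, B: about +4, C: about +6, D: about +2. Region C is most positive.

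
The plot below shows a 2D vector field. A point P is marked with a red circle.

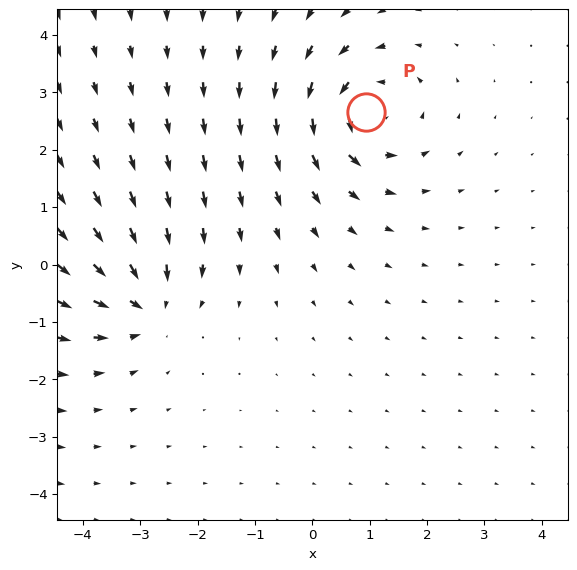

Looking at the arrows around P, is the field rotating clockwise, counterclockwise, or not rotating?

counterclockwise

Near P at (0.9, 2.7) the arrows circulate counterclockwise. The curl (z-component) there is about +4; positive curl means counterclockwise rotation.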